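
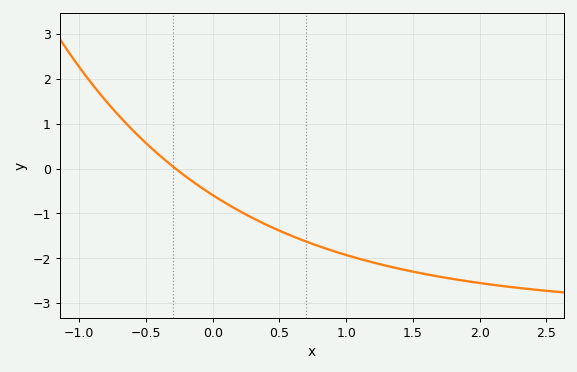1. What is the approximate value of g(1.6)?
-2.36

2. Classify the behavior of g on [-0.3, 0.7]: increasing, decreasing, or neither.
decreasing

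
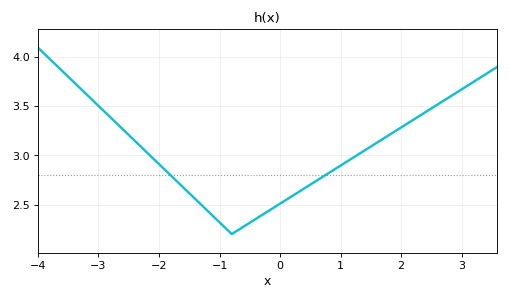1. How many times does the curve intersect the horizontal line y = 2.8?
2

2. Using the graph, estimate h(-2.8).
3.39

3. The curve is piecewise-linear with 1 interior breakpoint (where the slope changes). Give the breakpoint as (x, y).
(-0.8, 2.2)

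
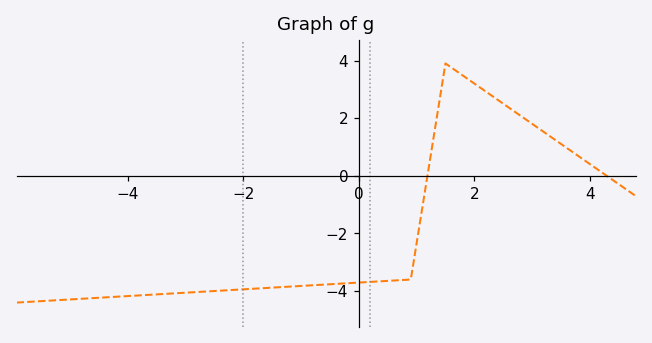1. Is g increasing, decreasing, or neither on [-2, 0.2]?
increasing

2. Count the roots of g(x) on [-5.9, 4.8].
2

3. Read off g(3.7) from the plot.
0.8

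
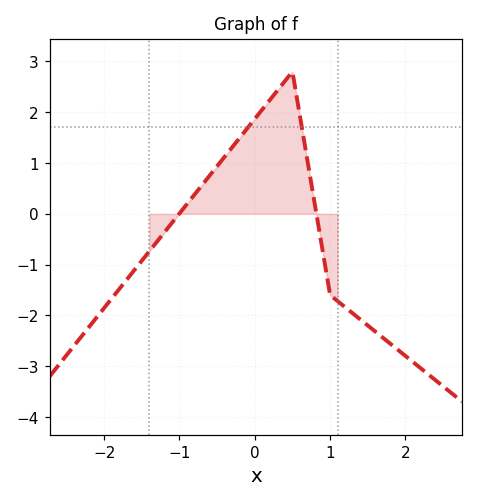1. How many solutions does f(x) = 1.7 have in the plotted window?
2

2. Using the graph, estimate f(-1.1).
-0.2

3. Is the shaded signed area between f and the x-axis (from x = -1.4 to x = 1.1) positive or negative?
positive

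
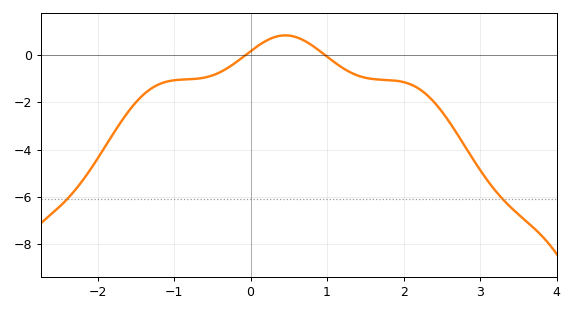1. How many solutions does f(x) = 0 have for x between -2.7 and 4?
2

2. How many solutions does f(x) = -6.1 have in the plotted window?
2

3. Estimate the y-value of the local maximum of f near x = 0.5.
0.8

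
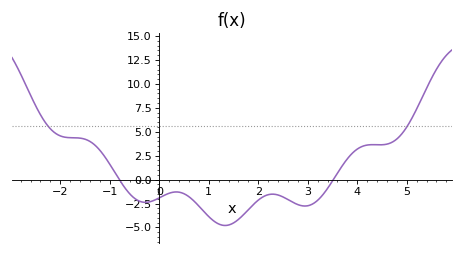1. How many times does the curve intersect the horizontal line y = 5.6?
2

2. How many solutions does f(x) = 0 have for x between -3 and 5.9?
2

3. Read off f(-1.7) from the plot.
4.5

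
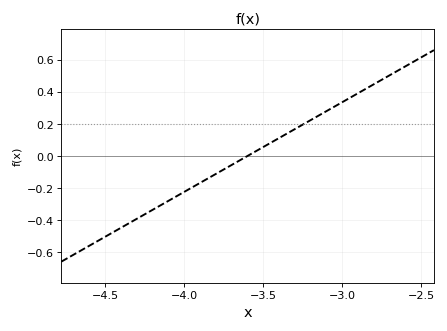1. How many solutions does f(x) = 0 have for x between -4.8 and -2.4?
1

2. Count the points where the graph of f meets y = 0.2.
1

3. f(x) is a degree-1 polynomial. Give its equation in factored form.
y = 0.56(x + 3.6)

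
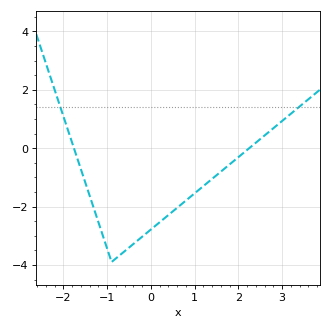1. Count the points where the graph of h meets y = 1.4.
2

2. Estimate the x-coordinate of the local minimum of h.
-0.9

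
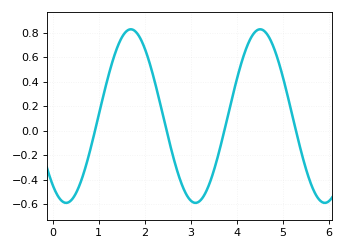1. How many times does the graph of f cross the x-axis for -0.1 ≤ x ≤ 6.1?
4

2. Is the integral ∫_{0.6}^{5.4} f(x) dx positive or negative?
positive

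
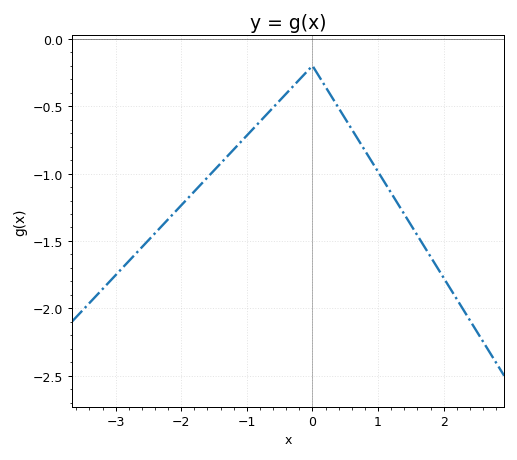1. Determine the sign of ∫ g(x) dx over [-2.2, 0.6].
negative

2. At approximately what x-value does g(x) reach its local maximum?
0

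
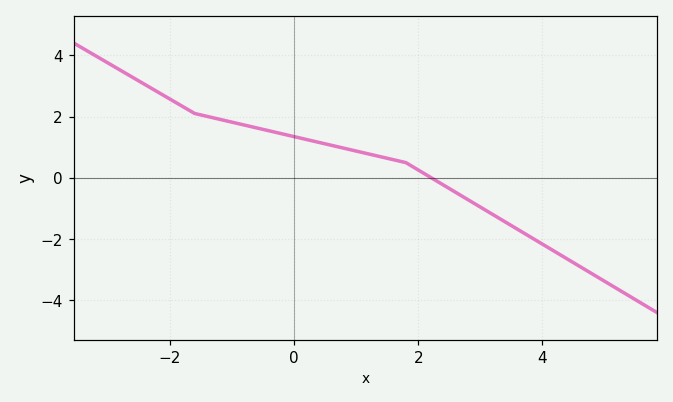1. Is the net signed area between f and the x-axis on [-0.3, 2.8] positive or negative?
positive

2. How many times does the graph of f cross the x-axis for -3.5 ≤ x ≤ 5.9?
1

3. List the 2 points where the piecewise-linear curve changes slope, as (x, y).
(-1.6, 2.1); (1.8, 0.5)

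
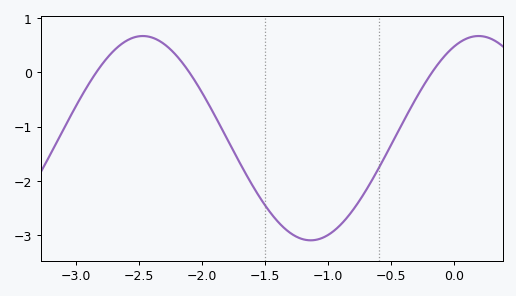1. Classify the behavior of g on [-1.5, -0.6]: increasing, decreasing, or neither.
neither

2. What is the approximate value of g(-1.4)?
-2.7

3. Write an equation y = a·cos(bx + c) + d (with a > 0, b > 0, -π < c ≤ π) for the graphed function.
y = 1.88cos(2.4x - 0.45) - 1.21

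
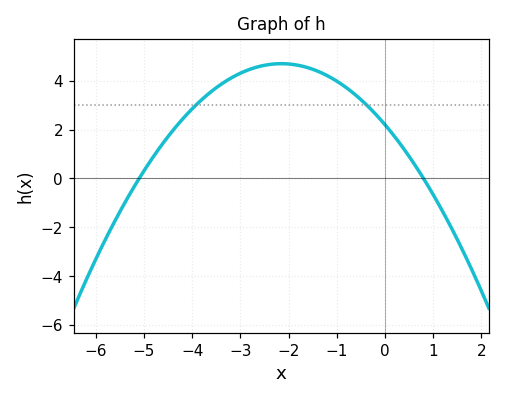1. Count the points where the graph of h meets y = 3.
2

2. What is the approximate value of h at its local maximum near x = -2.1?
4.7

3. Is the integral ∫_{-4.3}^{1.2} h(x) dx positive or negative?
positive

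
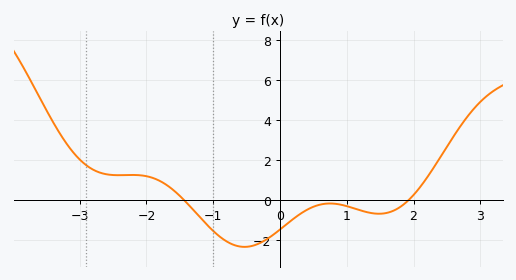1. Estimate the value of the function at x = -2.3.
1.24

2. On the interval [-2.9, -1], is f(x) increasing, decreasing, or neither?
neither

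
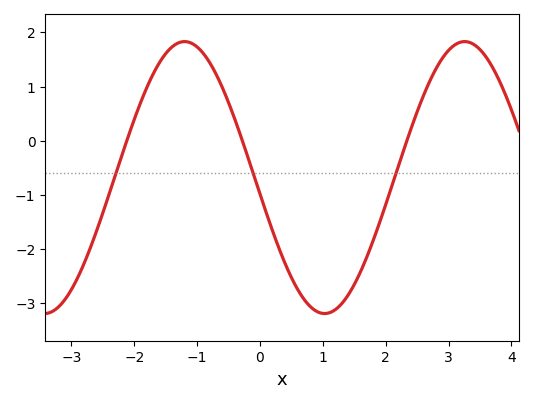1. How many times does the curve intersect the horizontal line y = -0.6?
3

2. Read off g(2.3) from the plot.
-0.127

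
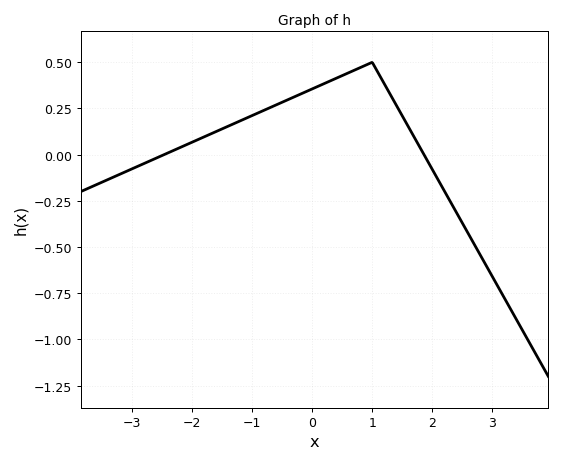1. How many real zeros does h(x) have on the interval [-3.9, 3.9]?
2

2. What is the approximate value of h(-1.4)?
0.16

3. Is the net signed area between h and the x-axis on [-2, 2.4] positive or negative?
positive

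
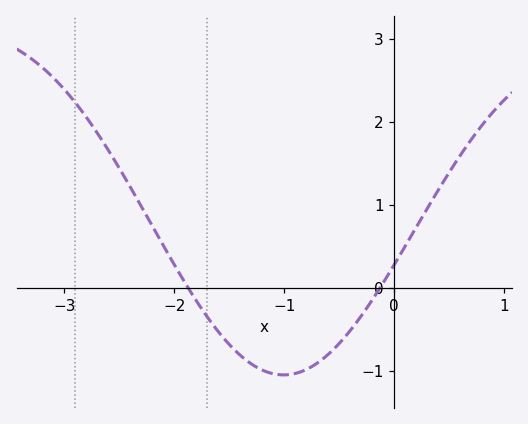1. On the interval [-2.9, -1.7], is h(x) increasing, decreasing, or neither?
decreasing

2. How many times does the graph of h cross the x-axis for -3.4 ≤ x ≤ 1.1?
2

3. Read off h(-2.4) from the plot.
1.22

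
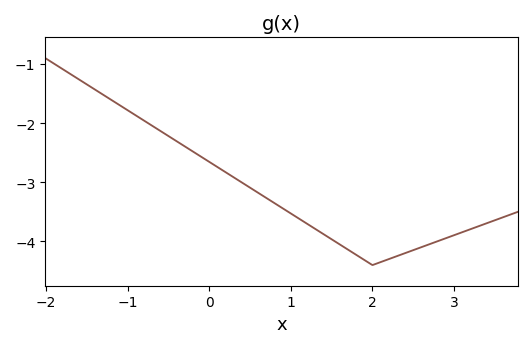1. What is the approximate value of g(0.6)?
-3.2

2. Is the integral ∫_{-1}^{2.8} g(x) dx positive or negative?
negative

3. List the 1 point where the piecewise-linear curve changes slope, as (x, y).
(2, -4.4)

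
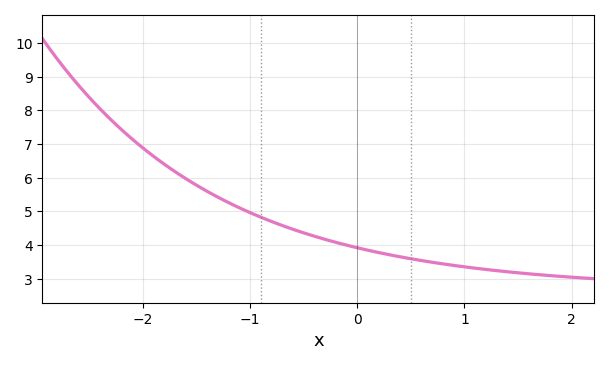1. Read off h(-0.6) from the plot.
4.5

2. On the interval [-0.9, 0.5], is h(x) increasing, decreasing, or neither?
decreasing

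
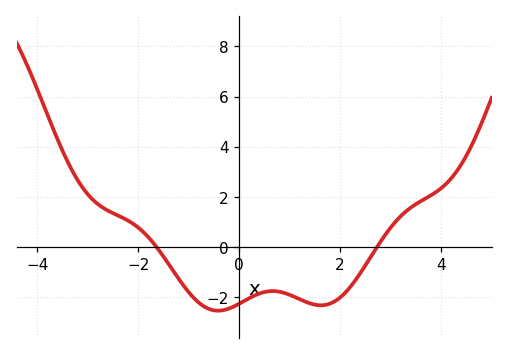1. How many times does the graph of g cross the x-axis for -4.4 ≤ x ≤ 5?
2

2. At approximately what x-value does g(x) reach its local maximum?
0.6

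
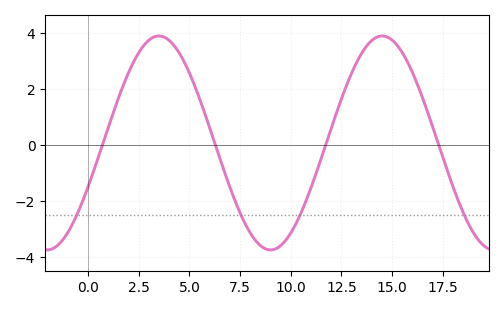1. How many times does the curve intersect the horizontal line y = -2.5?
4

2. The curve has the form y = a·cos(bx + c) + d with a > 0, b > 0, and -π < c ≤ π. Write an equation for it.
y = 3.81cos(0.57x - 1.99) + 0.08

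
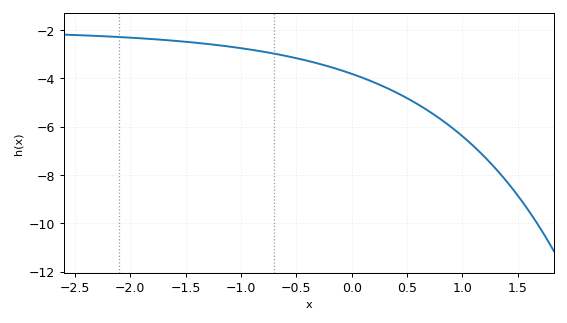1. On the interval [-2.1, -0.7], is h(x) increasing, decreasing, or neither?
decreasing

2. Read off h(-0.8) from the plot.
-2.8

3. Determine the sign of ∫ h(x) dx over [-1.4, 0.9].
negative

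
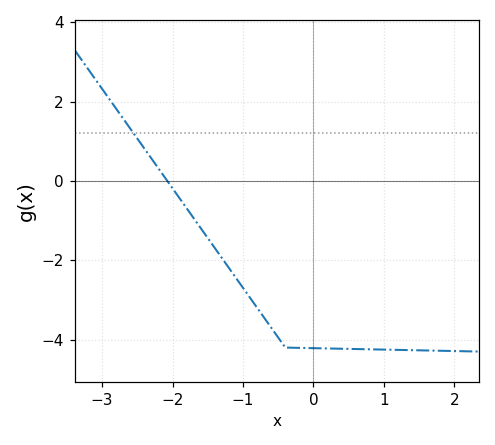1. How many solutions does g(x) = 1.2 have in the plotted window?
1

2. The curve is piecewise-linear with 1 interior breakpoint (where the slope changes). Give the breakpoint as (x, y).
(-0.4, -4.2)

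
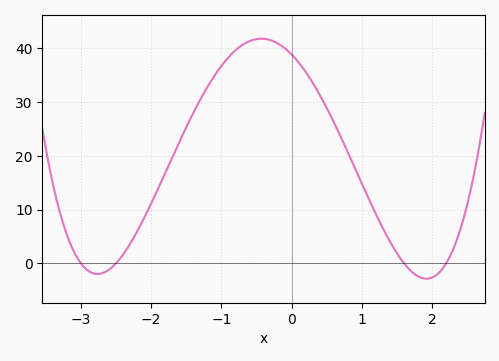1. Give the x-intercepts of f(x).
-3, -2.5, 1.6, 2.2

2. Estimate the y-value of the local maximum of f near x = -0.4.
42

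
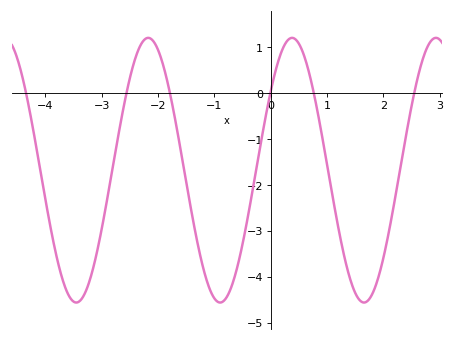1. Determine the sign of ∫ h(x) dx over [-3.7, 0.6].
negative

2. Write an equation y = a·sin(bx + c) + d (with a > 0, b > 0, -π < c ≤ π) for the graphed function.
y = 2.88sin(2.5x + 0.64) - 1.68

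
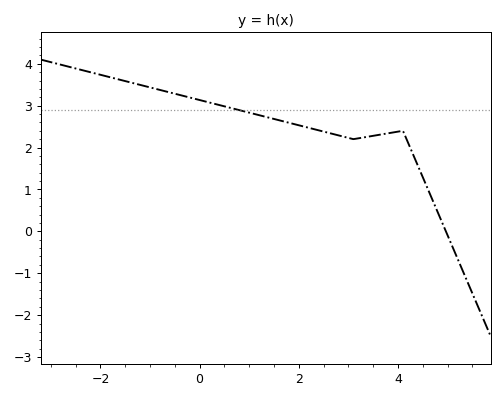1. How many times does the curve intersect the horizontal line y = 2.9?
1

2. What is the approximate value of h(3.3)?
2.24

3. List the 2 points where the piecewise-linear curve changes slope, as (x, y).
(3.1, 2.2); (4.1, 2.4)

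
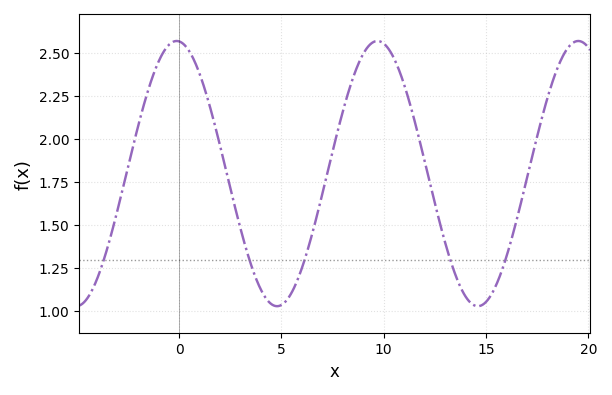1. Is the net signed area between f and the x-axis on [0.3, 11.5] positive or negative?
positive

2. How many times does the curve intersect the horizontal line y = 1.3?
5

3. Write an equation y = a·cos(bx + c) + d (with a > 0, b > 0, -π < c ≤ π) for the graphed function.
y = 0.77cos(0.64x + 0.08) + 1.8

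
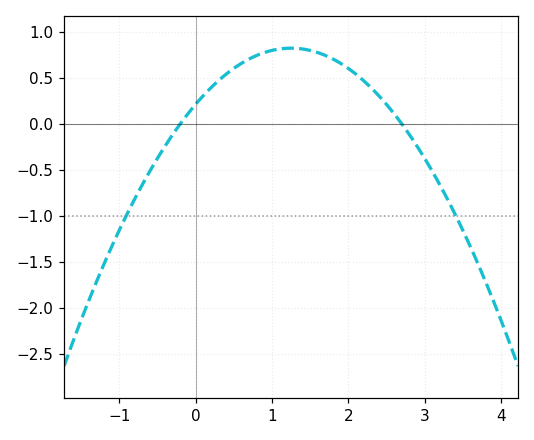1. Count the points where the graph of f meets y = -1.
2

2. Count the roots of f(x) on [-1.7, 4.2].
2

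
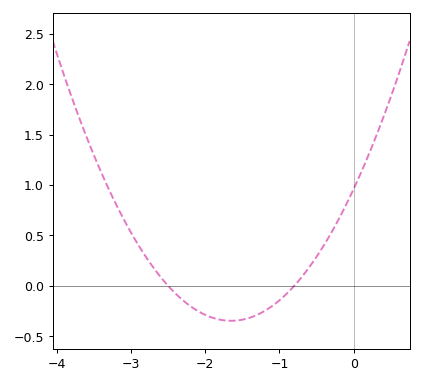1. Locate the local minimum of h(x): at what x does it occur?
-1.65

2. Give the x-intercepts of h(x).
-2.5, -0.8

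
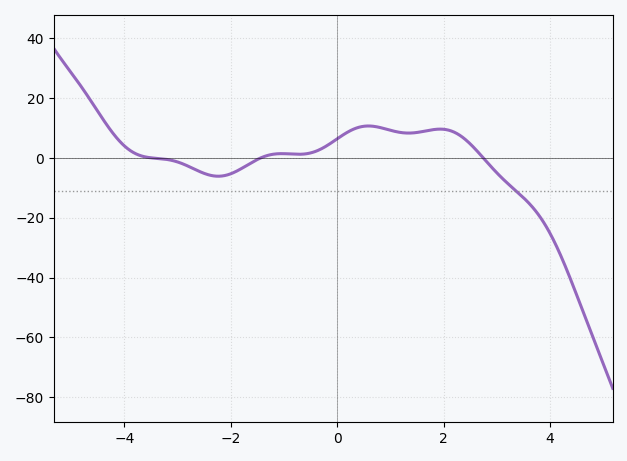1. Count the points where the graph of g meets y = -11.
1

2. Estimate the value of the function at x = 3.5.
-14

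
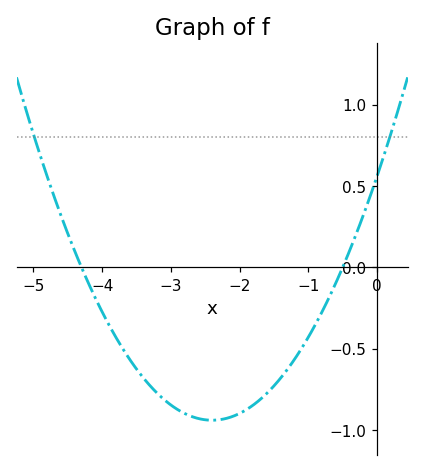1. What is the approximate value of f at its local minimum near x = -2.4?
-0.95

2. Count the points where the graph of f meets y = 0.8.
2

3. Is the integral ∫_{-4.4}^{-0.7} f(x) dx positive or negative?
negative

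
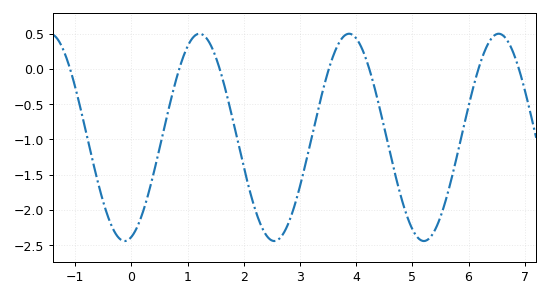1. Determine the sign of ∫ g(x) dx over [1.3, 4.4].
negative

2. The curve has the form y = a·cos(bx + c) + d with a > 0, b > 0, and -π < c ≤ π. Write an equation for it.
y = 1.47cos(2.36x - 2.86) - 0.97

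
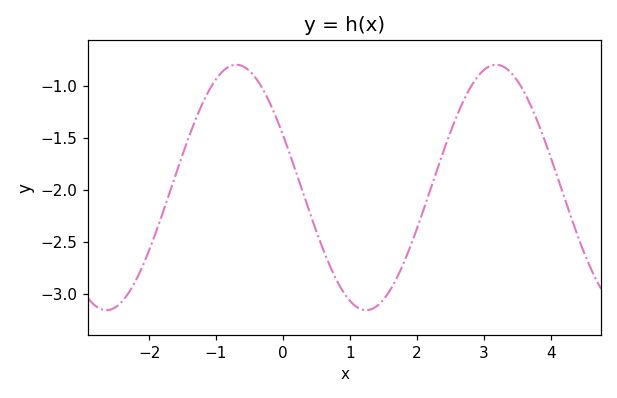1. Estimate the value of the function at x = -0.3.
-1.05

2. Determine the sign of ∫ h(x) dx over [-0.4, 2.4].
negative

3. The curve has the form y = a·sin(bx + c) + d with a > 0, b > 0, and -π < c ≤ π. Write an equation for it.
y = 1.18sin(1.6x + 2.7) - 1.98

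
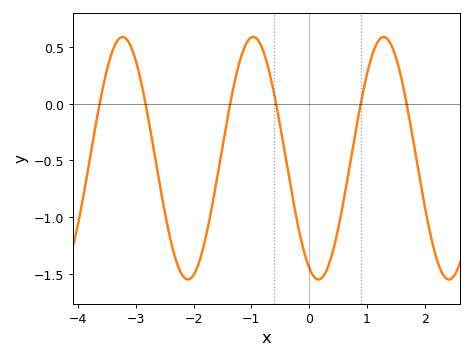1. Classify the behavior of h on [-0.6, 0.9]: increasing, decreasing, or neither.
neither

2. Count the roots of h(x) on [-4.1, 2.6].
6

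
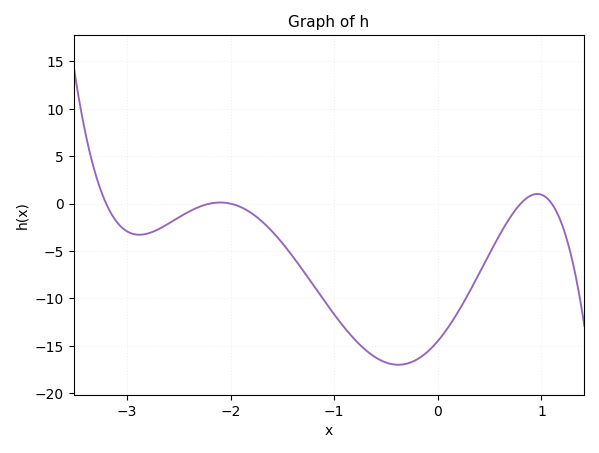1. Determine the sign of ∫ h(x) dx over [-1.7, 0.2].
negative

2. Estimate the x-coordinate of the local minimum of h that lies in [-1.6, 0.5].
-0.4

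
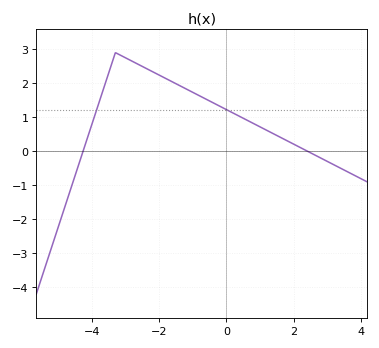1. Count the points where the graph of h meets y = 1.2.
2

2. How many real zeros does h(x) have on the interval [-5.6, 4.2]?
2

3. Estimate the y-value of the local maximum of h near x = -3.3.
2.9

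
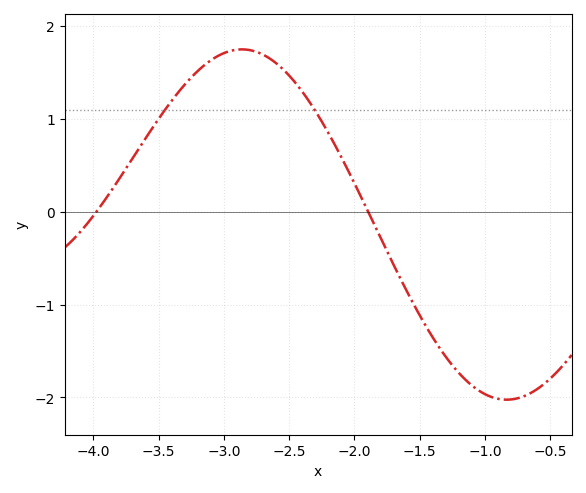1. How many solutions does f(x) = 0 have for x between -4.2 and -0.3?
2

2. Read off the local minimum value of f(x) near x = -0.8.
-2.03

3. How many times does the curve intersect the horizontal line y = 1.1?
2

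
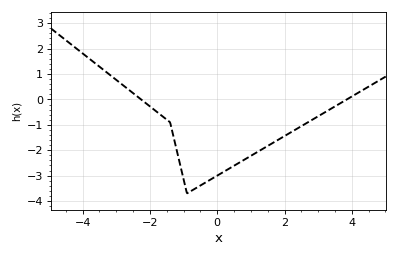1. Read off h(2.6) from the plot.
-0.975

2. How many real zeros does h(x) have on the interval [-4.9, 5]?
2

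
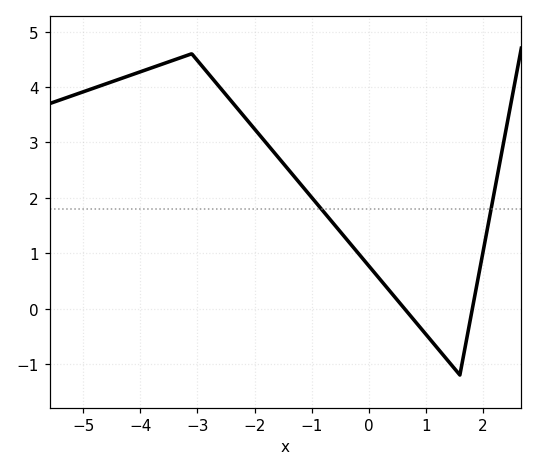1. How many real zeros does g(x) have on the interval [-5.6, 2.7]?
2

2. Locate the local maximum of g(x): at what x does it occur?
-3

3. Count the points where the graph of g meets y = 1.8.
2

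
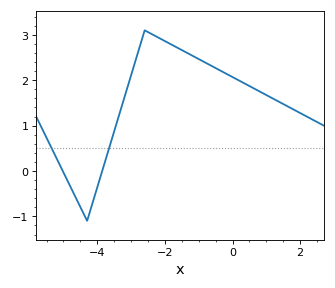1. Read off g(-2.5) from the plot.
3.1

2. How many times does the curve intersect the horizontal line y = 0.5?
2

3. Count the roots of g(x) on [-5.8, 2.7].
2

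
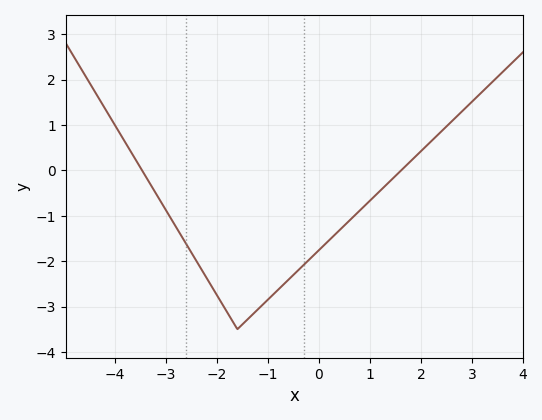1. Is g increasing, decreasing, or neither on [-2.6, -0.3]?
neither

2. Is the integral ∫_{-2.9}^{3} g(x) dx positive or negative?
negative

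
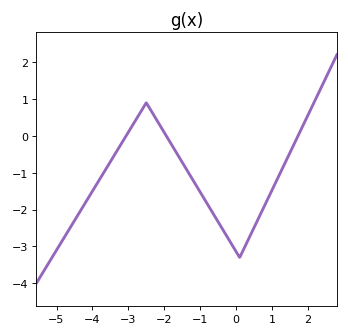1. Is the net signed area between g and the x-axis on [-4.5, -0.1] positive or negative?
negative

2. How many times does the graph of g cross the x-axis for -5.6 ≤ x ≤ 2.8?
3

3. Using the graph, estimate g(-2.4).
0.7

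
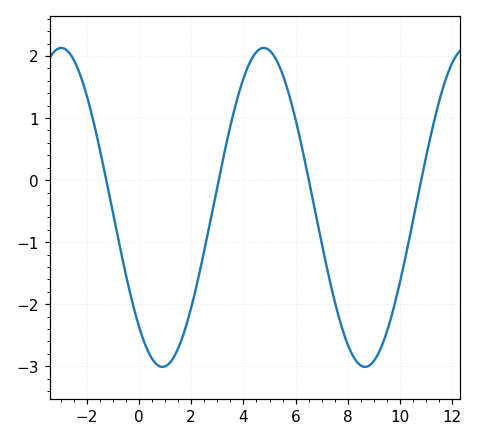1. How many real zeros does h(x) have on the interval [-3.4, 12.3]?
4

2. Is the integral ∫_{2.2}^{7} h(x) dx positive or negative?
positive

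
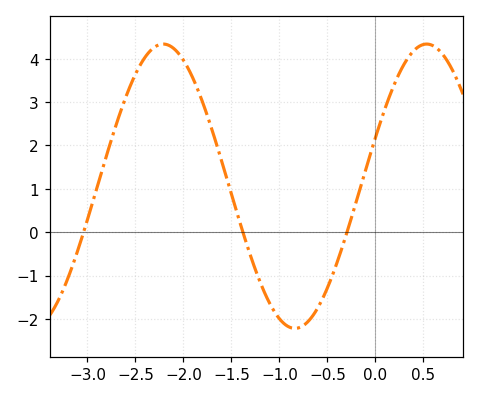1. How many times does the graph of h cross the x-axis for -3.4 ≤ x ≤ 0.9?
3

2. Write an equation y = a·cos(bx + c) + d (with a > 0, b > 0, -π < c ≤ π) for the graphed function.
y = 3.28cos(2.3x - 1.2) + 1.06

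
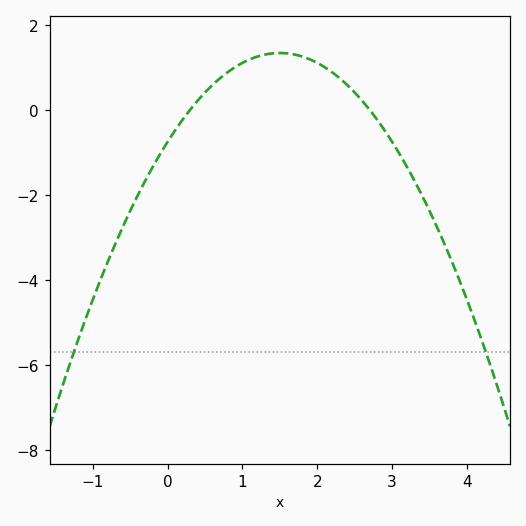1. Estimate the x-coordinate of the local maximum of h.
1.5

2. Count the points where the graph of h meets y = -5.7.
2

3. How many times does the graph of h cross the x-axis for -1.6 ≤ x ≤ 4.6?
2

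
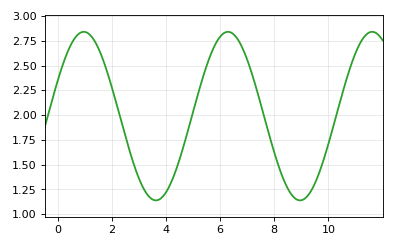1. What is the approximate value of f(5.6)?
2.58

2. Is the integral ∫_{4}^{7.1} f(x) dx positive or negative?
positive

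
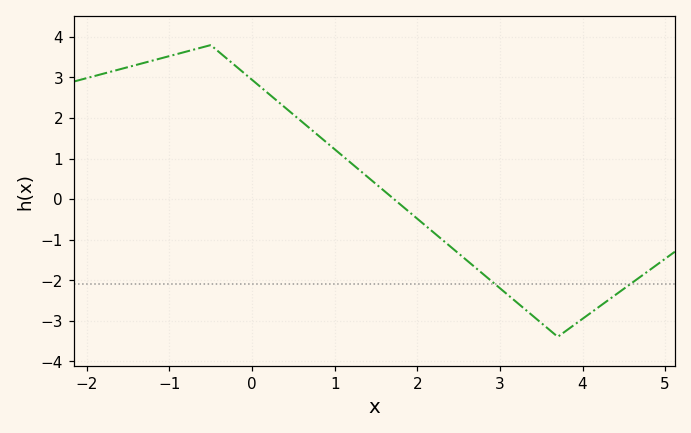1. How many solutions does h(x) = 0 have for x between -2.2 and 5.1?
1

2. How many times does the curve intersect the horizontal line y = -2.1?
2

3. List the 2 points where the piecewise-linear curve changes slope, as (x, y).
(-0.5, 3.8); (3.7, -3.4)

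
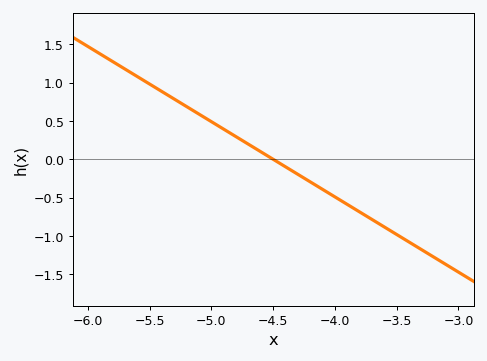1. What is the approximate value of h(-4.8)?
0.294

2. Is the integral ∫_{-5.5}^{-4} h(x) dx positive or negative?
positive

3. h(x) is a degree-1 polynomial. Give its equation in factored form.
y = -0.98(x + 4.5)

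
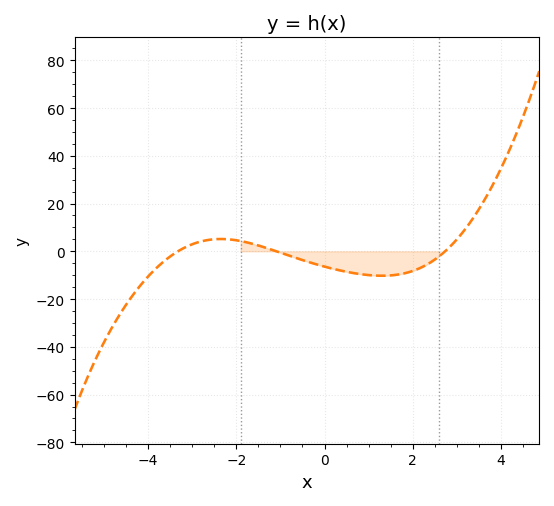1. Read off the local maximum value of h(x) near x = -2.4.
5.15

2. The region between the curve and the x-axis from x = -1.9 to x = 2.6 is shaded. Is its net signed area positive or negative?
negative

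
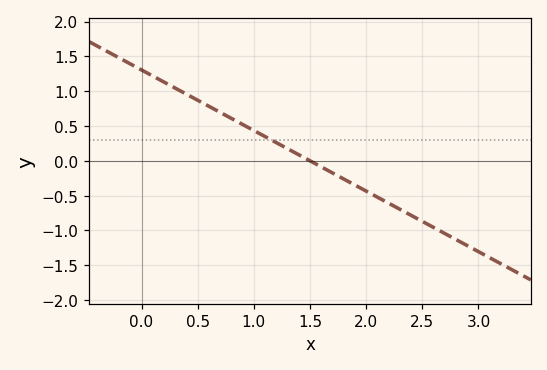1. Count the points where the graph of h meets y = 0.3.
1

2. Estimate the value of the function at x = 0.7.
0.7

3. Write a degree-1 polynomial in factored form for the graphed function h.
y = -0.87(x - 1.5)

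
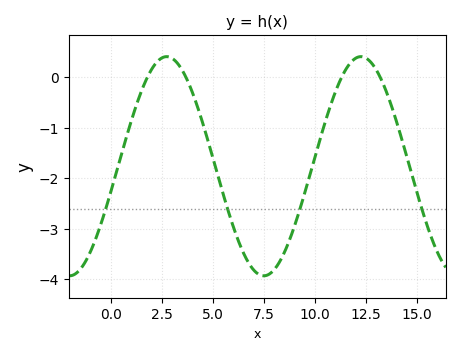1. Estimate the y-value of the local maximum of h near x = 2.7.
0.4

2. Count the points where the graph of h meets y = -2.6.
4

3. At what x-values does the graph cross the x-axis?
2, 3.5, 11.5, 13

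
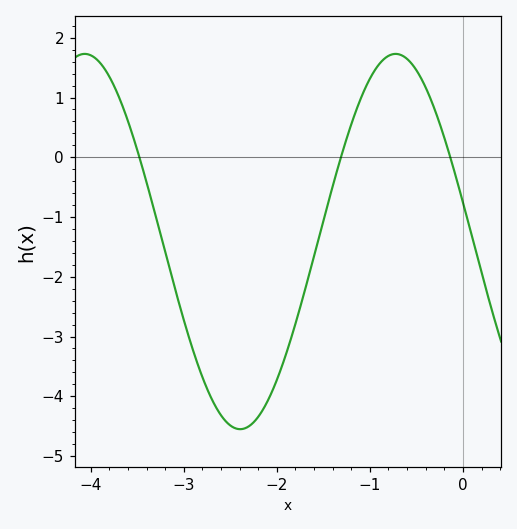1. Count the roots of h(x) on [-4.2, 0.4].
3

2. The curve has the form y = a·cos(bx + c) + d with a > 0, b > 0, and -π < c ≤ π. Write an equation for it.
y = 3.14cos(1.88x + 1.36) - 1.41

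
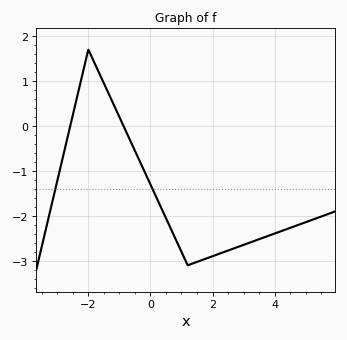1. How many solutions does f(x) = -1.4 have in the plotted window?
2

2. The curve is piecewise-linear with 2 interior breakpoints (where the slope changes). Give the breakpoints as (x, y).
(-2, 1.7); (1.2, -3.1)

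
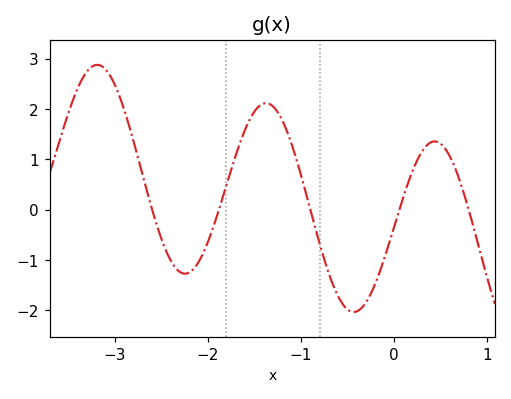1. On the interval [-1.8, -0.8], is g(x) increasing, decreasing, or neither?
neither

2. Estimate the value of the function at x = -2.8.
1.4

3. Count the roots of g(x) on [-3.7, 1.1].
5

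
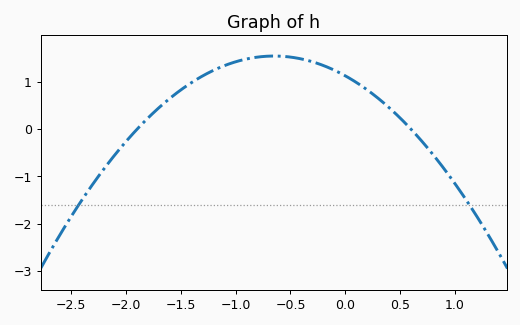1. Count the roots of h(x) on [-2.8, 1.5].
2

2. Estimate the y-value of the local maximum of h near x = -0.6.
1.5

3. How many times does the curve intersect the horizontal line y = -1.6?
2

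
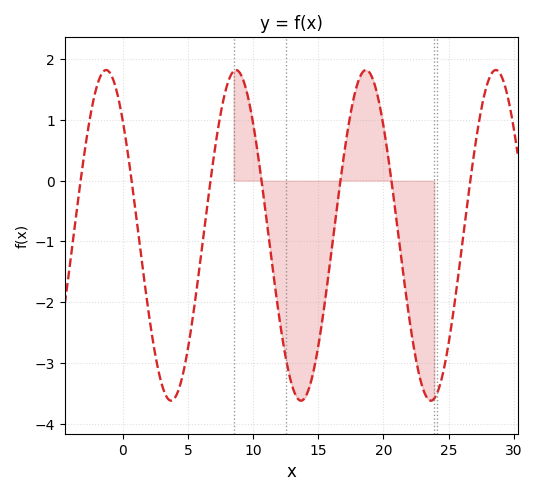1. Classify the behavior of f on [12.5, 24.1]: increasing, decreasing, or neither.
neither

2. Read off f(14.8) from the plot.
-2.96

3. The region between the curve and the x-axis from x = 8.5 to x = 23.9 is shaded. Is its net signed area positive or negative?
negative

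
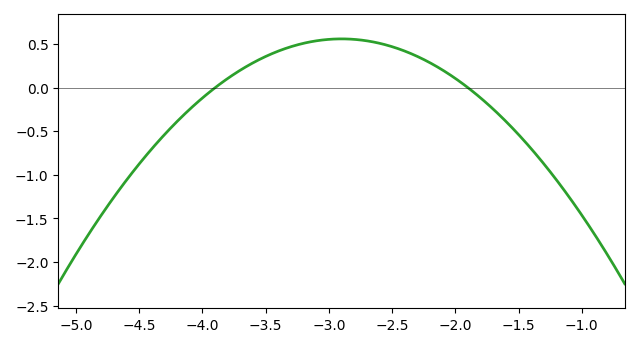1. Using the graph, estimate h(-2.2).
0.3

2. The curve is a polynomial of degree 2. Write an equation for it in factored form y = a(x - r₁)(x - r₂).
y = -0.56(x + 3.9)(x + 1.9)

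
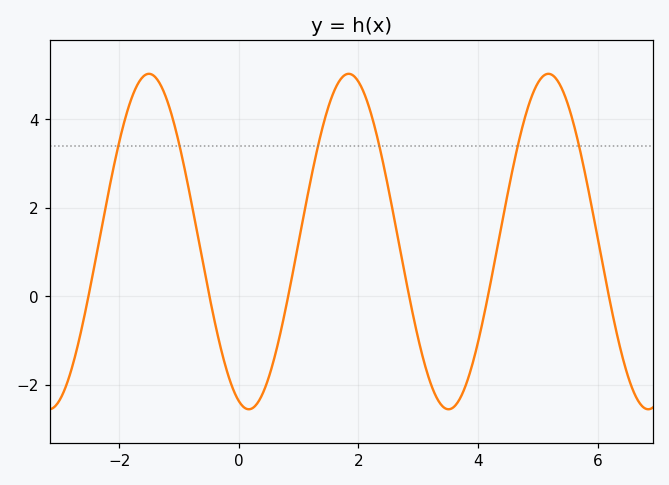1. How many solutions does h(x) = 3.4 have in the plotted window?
6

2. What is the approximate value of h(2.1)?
4.57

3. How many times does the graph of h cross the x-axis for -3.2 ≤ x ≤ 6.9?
6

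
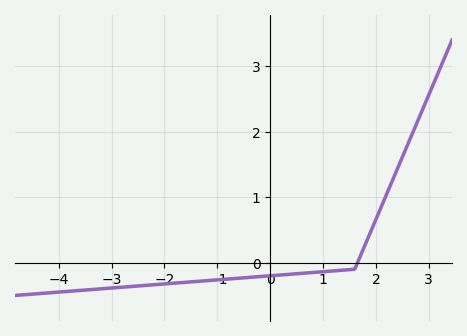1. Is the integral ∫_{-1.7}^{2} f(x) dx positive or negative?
negative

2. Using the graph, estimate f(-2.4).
-0.349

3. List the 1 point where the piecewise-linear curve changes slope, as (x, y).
(1.6, -0.1)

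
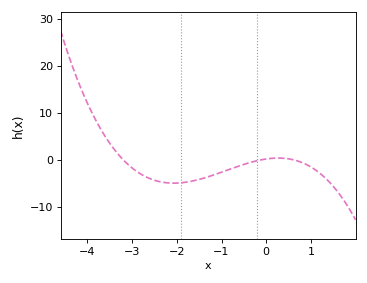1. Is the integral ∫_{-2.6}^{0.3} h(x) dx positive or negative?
negative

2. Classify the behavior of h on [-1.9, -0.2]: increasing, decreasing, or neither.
increasing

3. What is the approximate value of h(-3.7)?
6.5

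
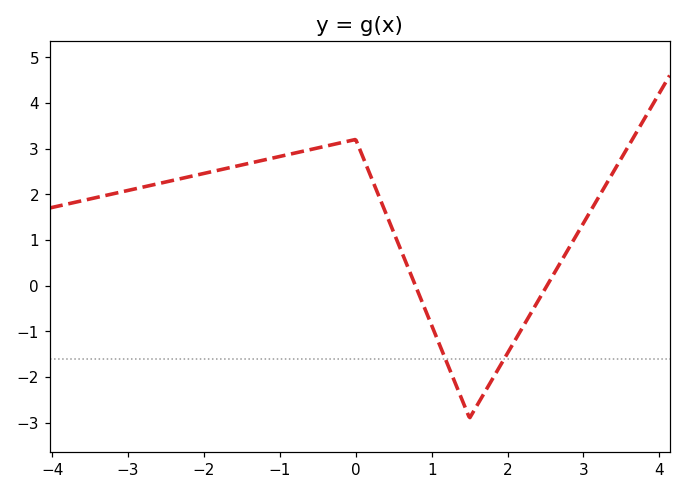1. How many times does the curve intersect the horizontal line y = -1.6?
2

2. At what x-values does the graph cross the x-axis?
0.787, 2.52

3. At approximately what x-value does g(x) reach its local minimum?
1.5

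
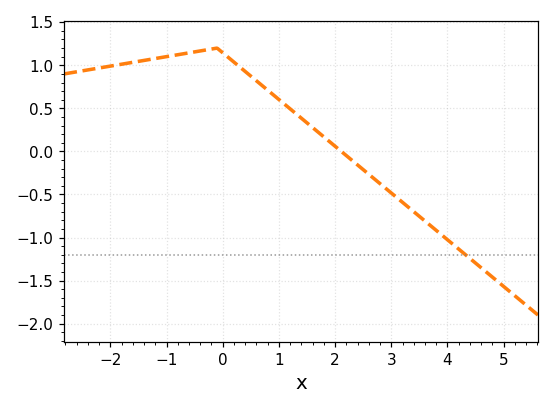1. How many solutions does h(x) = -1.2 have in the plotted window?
1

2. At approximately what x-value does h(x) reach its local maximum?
-0.099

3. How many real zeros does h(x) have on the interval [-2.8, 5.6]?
1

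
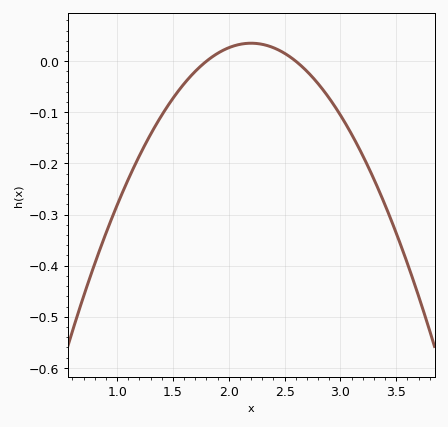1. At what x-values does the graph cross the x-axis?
1.8, 2.6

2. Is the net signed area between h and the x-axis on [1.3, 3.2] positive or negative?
negative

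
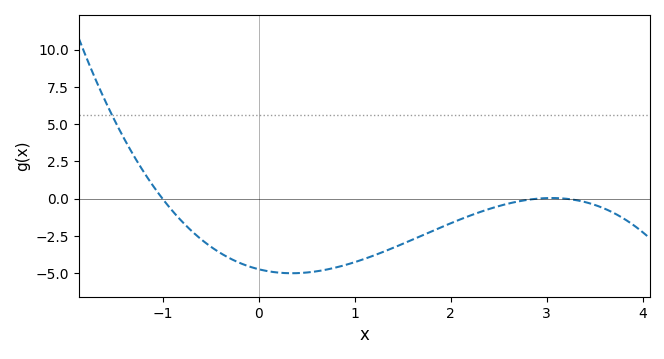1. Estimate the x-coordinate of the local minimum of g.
0.3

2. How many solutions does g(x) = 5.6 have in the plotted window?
1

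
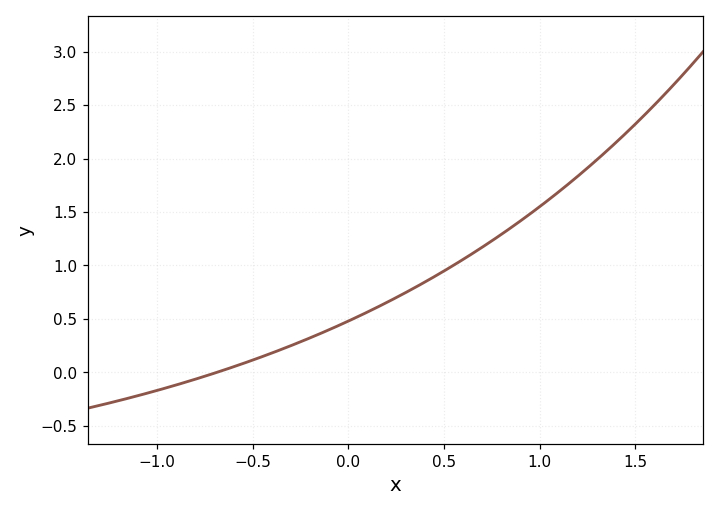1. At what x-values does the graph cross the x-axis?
-0.688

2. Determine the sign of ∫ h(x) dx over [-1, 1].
positive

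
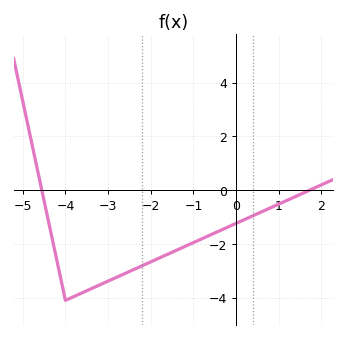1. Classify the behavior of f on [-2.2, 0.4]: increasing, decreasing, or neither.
increasing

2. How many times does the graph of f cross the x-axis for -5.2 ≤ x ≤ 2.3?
2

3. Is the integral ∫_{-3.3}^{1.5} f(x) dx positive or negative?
negative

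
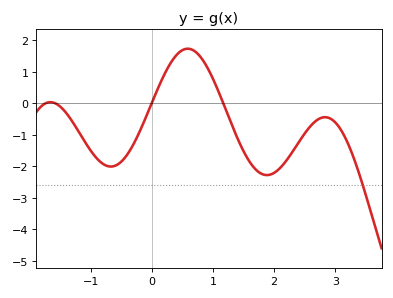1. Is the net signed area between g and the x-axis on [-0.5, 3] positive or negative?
negative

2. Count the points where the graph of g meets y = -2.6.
1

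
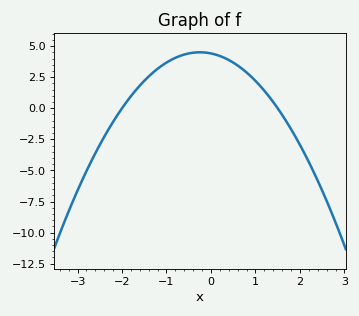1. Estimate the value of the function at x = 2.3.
-5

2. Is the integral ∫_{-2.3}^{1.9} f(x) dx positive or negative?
positive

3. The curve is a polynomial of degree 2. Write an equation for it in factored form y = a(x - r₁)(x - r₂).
y = -1.47(x + 2)(x - 1.5)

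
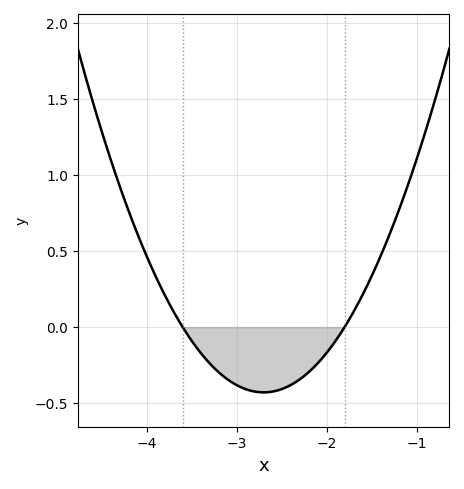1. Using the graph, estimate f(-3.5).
-0.1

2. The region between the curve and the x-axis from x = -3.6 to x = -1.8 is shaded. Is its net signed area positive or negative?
negative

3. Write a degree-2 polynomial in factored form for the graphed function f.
y = 0.53(x + 3.6)(x + 1.8)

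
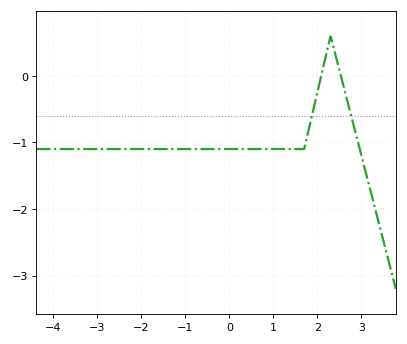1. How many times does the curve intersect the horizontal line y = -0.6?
2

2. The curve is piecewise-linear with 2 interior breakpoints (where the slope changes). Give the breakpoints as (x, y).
(1.7, -1.1); (2.3, 0.6)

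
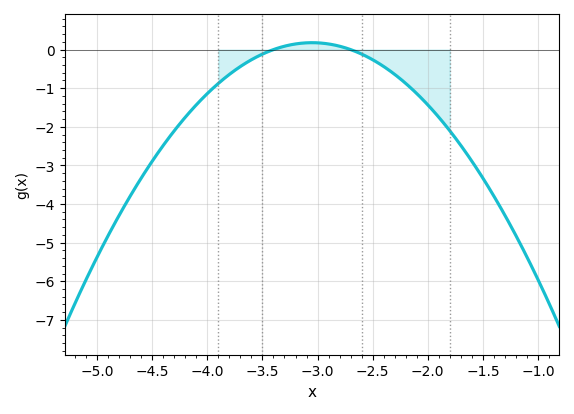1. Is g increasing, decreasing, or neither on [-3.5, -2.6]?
neither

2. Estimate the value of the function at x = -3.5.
-0.1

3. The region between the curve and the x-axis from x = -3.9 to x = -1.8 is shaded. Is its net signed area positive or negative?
negative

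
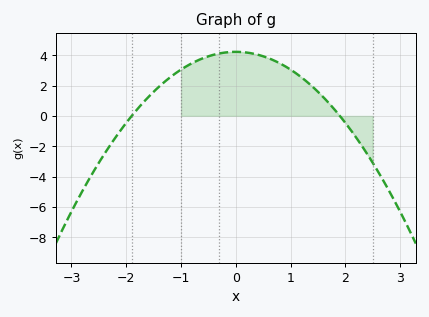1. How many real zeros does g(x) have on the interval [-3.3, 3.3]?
2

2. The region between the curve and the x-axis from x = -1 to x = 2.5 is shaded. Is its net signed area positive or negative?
positive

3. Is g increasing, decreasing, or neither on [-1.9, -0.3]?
increasing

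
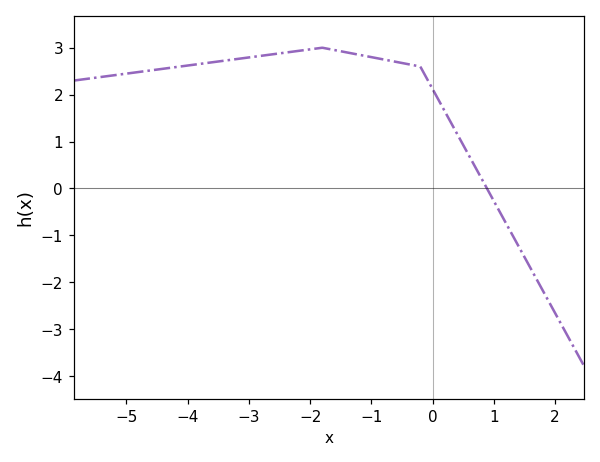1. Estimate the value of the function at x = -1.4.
2.9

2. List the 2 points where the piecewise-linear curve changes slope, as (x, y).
(-1.8, 3); (-0.2, 2.6)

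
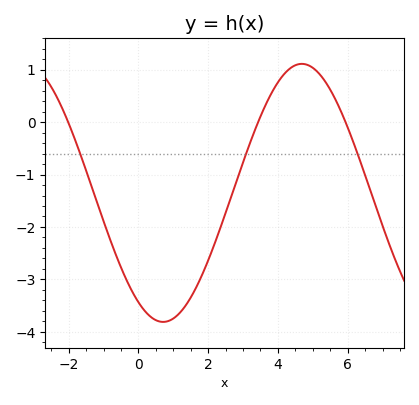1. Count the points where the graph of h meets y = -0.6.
3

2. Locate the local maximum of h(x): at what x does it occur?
4.6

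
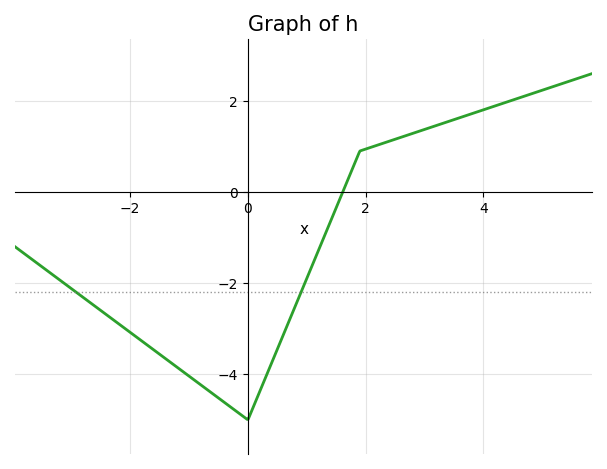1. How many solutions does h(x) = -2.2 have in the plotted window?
2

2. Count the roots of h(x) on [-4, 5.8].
1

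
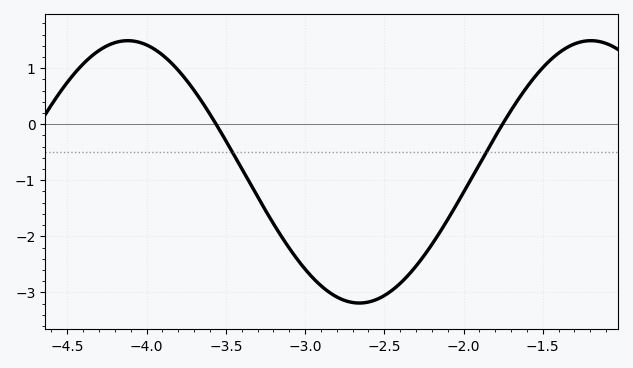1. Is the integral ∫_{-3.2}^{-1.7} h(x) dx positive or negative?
negative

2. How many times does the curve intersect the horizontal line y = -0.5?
2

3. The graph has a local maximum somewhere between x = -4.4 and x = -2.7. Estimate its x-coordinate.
-4.12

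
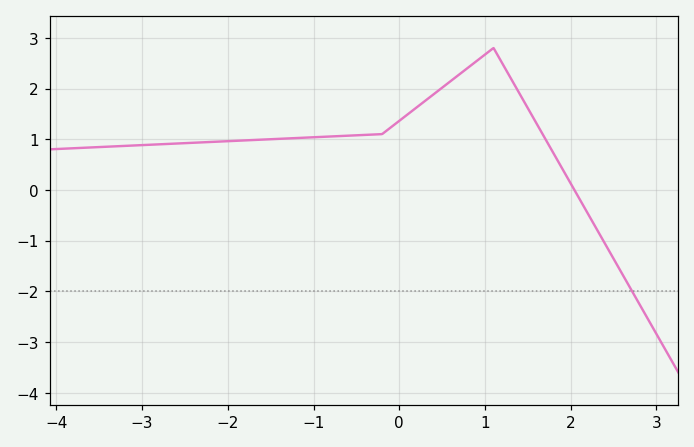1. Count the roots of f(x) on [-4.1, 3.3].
1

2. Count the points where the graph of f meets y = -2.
1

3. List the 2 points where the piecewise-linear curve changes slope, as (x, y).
(-0.2, 1.1); (1.1, 2.8)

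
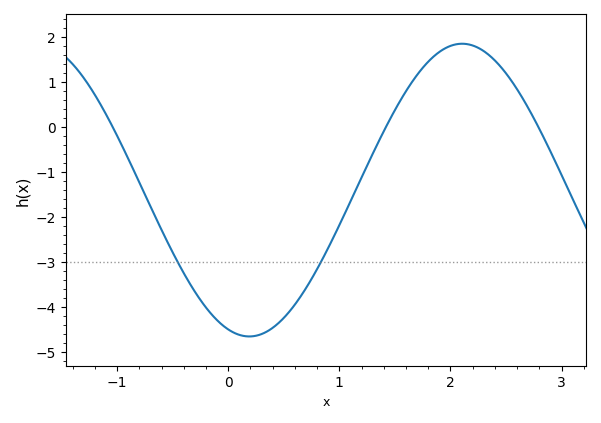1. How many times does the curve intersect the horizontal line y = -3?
2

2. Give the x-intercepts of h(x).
-1.04, 1.42, 2.79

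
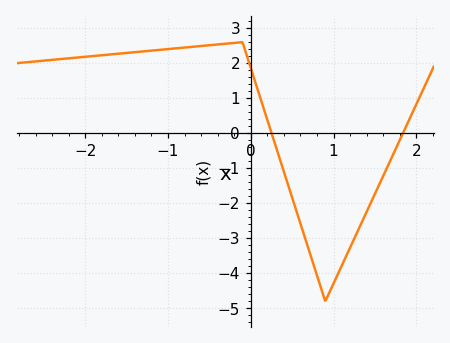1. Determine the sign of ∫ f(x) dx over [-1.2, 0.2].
positive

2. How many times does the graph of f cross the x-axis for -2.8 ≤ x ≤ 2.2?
2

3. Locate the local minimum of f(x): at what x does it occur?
0.9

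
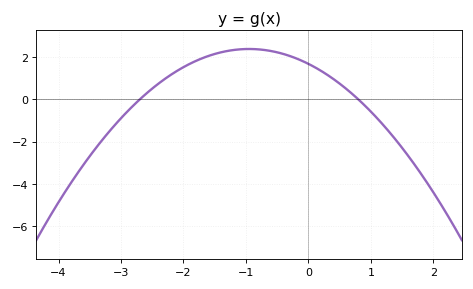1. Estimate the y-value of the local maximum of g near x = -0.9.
2.39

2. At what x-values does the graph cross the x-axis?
-2.7, 0.8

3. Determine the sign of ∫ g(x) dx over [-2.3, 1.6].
positive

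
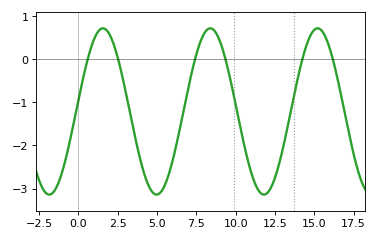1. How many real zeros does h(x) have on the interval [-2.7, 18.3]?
6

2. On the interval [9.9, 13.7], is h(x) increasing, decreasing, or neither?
neither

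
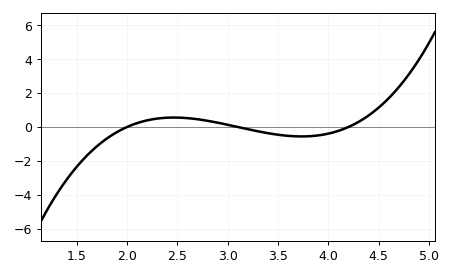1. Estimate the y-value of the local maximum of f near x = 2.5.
0.6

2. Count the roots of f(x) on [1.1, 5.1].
3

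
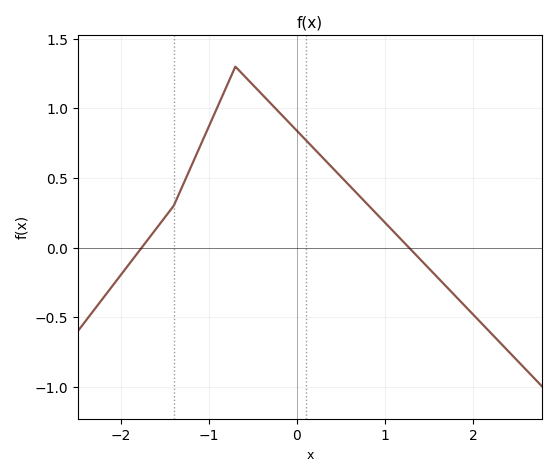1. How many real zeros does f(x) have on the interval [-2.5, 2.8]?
2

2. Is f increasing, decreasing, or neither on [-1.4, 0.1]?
neither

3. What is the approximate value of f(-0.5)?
1.15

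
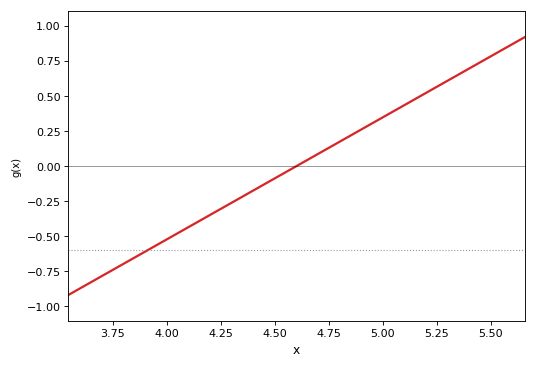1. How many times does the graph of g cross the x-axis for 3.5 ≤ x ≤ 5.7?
1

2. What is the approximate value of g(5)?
0.348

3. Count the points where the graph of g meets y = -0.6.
1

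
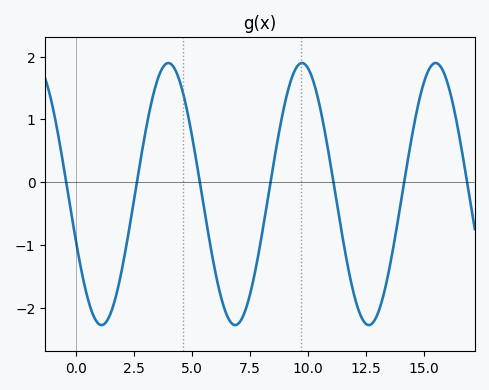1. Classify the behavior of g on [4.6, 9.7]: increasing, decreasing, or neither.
neither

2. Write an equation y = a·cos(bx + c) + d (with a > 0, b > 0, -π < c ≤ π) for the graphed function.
y = 2.09cos(1.1x + 1.9) - 0.19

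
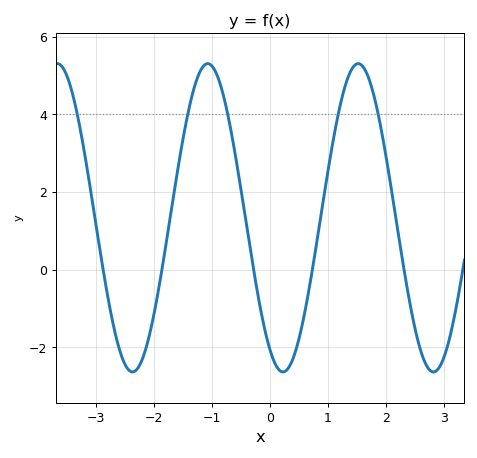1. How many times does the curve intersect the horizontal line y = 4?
5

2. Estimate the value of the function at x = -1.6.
2.48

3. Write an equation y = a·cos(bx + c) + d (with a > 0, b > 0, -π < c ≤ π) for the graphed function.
y = 3.97cos(2.42x + 2.59) + 1.34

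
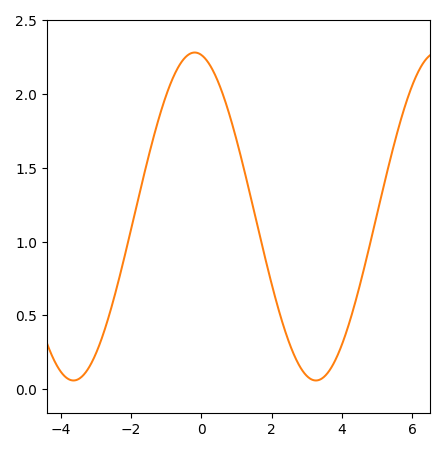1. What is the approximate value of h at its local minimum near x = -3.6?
0.05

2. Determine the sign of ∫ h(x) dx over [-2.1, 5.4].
positive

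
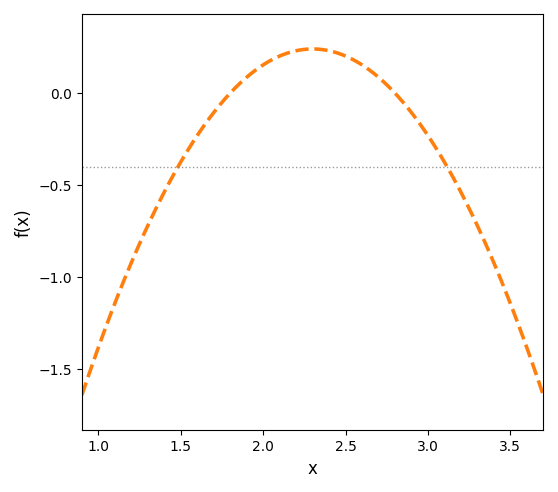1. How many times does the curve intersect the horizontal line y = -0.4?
2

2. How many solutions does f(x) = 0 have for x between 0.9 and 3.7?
2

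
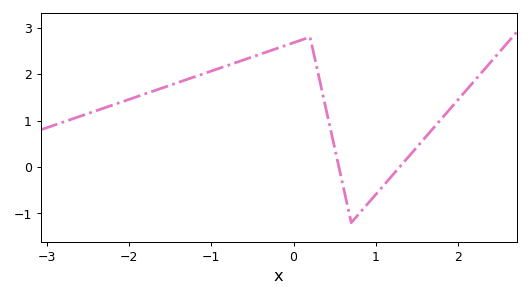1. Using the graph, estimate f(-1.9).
1.52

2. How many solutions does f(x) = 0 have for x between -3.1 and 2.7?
2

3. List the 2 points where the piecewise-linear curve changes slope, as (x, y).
(0.2, 2.8); (0.7, -1.2)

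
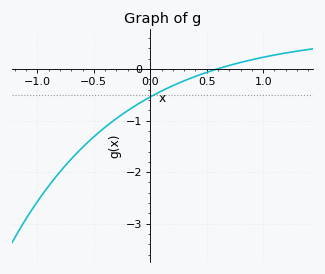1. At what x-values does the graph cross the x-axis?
0.6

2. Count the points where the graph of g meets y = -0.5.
1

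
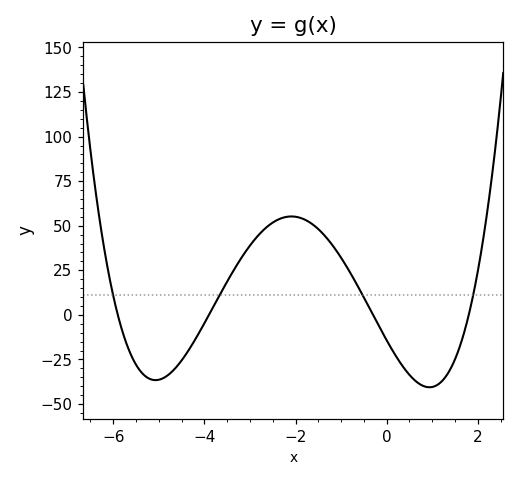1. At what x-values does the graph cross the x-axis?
-6, -4, -0.2, 1.8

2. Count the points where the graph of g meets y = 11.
4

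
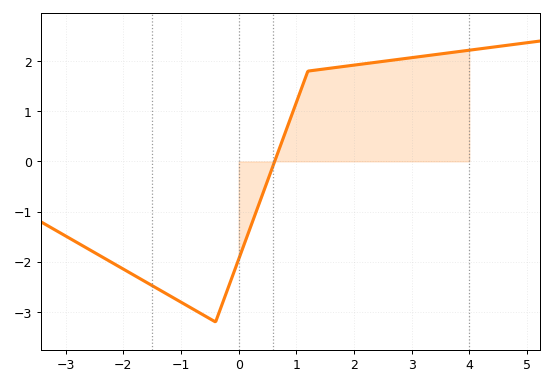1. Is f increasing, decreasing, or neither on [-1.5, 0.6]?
neither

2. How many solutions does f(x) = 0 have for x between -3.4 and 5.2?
1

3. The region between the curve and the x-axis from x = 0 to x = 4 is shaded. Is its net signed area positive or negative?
positive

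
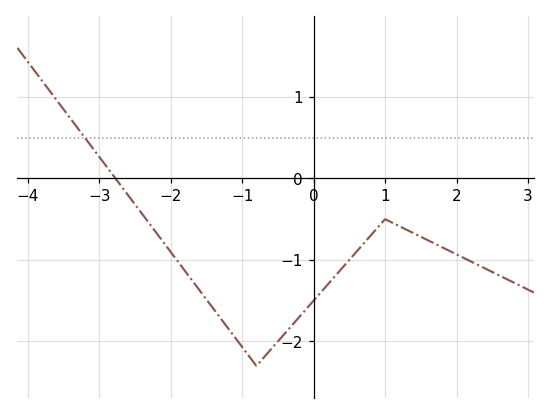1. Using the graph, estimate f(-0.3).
-1.8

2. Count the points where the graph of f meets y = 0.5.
1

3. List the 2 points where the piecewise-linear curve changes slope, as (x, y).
(-0.8, -2.3); (1, -0.5)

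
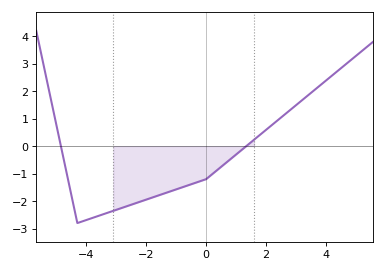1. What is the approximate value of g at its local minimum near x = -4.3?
-2.8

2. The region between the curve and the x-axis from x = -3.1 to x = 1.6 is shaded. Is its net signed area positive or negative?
negative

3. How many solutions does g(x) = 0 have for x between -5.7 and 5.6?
2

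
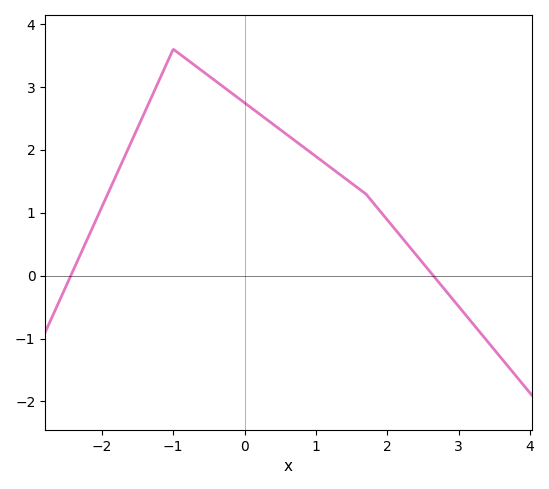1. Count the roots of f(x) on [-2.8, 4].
2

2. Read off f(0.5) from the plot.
2.3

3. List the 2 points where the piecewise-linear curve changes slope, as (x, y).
(-1, 3.6); (1.7, 1.3)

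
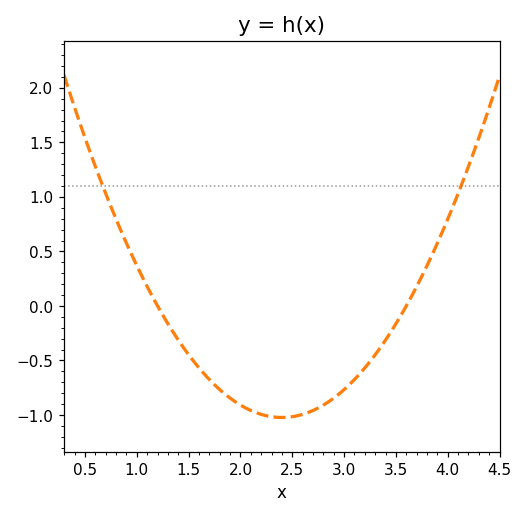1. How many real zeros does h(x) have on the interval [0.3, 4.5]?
2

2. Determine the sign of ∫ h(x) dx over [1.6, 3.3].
negative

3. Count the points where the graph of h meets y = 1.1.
2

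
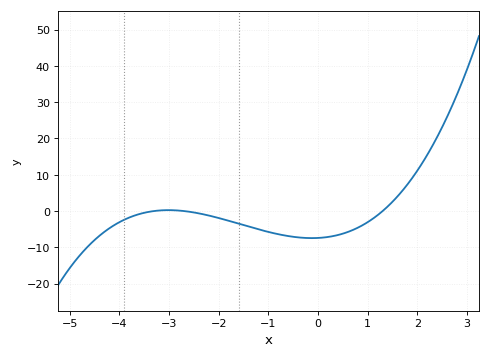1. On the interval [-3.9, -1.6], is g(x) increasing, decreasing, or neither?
neither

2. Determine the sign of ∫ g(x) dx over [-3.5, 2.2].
negative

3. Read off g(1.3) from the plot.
0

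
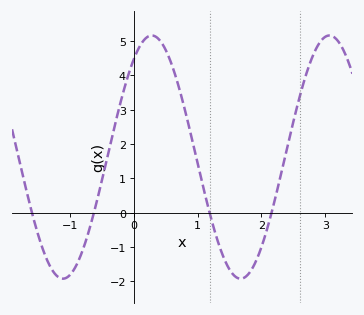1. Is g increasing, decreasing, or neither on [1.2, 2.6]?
neither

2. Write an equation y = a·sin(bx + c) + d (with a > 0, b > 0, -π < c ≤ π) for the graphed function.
y = 3.54sin(2.3x + 0.93) + 1.62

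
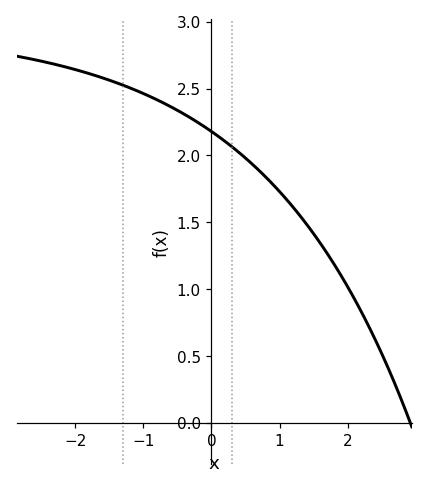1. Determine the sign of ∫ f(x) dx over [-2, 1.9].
positive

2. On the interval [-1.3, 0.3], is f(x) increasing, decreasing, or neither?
decreasing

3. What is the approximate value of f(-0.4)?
2.31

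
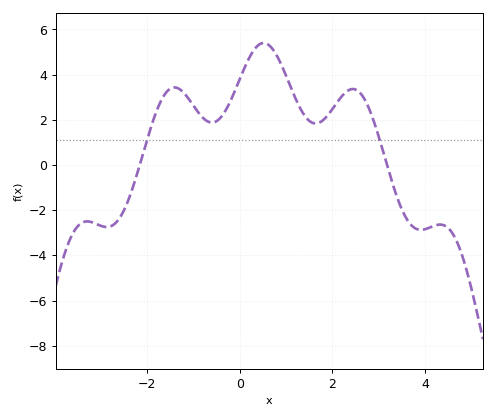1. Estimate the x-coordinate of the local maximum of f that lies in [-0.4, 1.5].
0.6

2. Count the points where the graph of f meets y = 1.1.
2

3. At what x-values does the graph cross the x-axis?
-2.2, 3.2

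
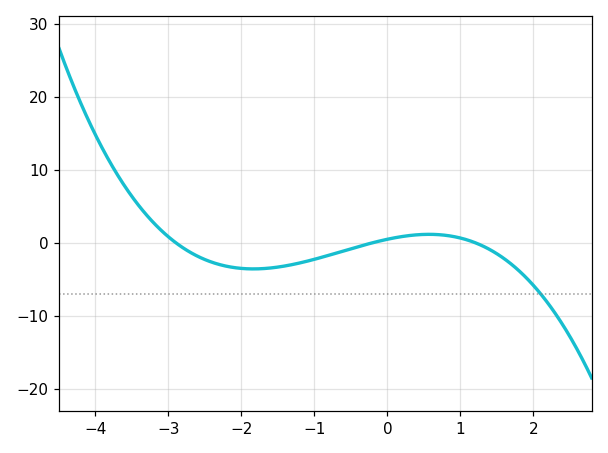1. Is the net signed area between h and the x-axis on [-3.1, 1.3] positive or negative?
negative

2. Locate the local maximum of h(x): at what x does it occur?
0.568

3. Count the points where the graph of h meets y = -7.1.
1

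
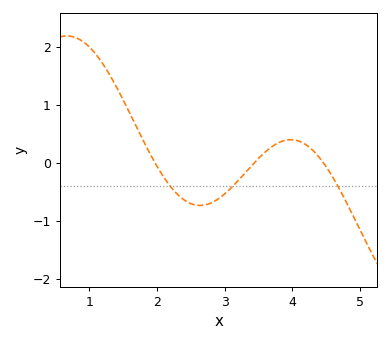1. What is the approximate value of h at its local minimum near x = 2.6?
-0.7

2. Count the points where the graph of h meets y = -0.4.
3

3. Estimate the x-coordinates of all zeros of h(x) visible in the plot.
2, 3.4, 4.5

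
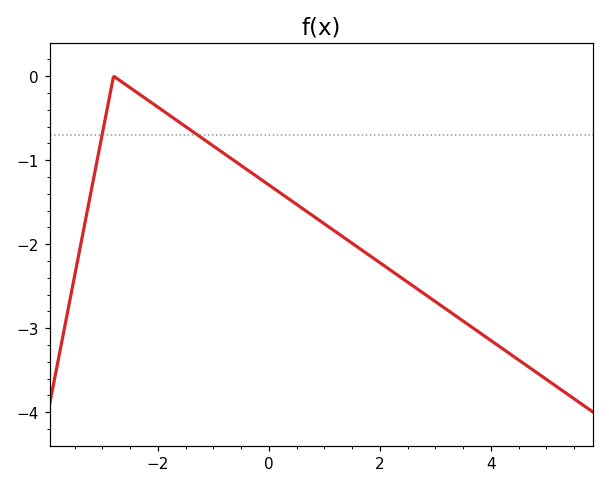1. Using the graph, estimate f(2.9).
-2.64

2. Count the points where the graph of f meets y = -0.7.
2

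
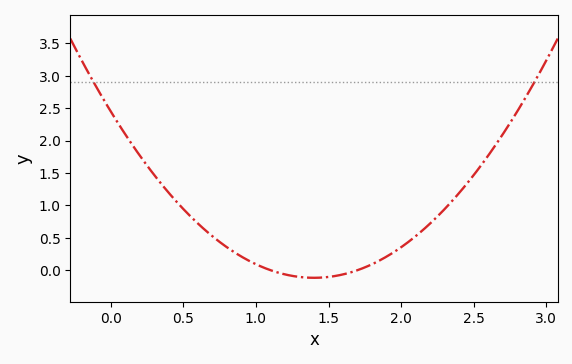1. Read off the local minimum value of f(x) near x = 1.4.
-0.1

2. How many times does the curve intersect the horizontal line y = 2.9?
2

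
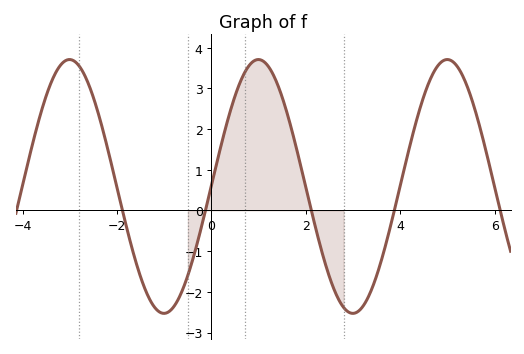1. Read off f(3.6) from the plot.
-1.2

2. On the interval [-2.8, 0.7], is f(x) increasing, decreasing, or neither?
neither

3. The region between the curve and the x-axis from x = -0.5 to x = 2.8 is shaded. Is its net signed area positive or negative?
positive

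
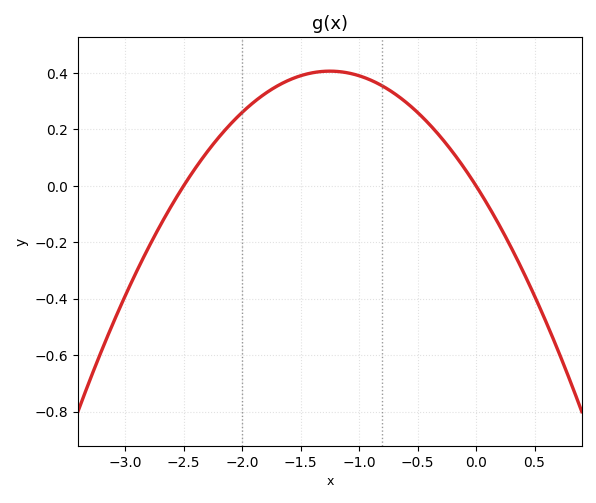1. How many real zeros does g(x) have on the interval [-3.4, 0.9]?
2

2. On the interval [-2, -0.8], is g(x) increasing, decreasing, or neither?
neither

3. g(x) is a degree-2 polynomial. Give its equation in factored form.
y = -0.26(x + 2.5)(x - 0)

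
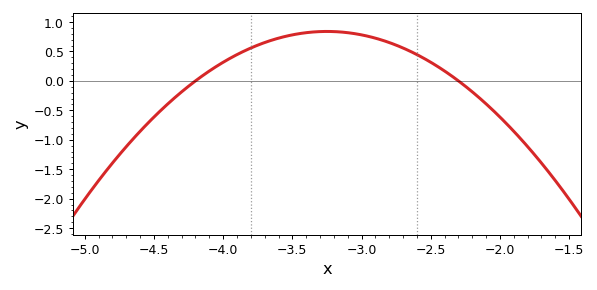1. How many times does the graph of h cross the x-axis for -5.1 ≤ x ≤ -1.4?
2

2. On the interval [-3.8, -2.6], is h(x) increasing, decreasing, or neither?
neither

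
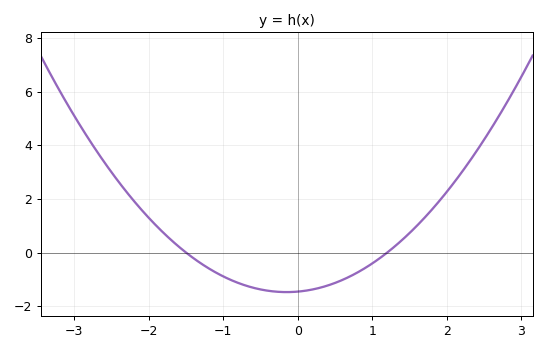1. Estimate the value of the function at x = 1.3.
0.2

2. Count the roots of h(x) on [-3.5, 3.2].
2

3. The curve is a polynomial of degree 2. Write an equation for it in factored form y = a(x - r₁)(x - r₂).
y = 0.81(x + 1.5)(x - 1.2)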